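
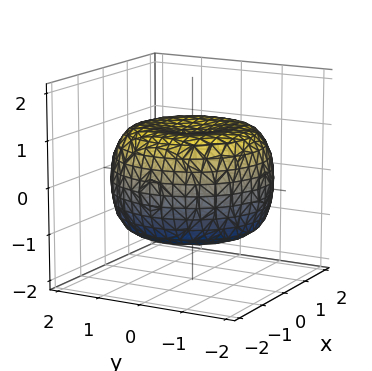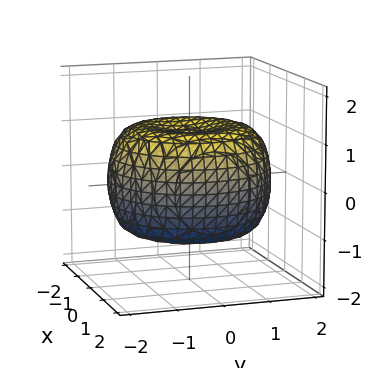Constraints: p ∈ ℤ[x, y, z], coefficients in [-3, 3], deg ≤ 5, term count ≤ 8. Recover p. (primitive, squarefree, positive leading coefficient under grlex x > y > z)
1. The degree is 4 — no degree-3 surface has this shape.
2. By symmetry, the z-axis is an axis of rotation, so x and y enter only as x² + y².
3. Observable constraints: the z-axis gridline crossings are at z ∈ {-1, 1}; a circular section at z = -1 has radius between 1 and 2.
4. Solving for integer coefficients yields p as stated.

x^4 + 2*x^2*y^2 + y^4 - 2*x^2 - 2*y^2 + 3*z^2 - 3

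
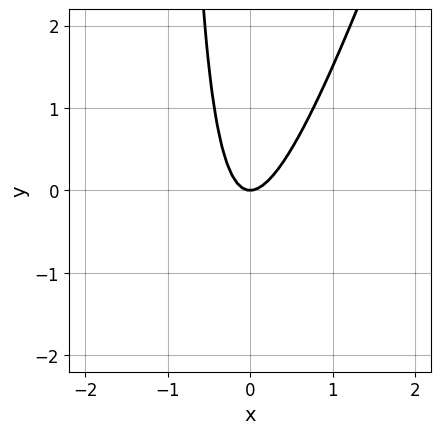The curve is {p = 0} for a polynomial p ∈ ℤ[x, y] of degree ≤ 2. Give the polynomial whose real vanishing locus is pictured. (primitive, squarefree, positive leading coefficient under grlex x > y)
First, deg p = 2. The shape is more complex than any degree-1 curve.
Next, against the integer gridlines: it meets the x-axis at x = 0 (among the integer gridlines); it meets the y-axis at y = 0 (among the integer gridlines).
Finally, putting this together gives p.

3*x^2 - x*y - y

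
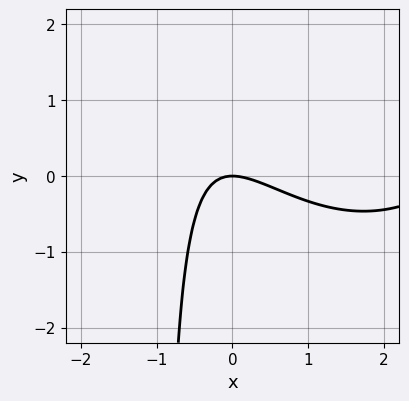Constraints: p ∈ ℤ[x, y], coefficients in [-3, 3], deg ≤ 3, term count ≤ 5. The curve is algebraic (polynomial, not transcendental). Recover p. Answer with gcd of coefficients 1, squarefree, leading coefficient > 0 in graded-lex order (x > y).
(a) deg p = 3.
(b) From the axis intercepts and sections: one x-axis crossing is at x = 0; it meets the y-axis at y = 0 (among the integer gridlines).
(c) Matching integer coefficients to the picture gives p.

x^3 - 3*x^2 - 3*x*y - 3*y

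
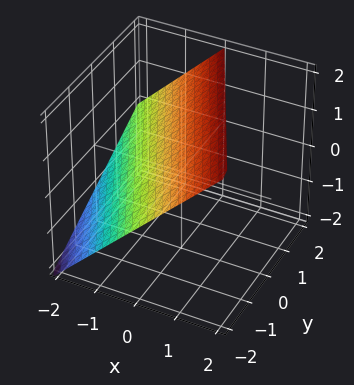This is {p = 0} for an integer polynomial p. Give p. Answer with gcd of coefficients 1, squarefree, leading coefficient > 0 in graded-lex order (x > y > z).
2*x + y - 2*z + 2

First, deg p = 1. The surface is flat (a plane).
Then, observable constraints: it meets the y-axis at y = -2 (among the integer gridlines); one x-axis crossing is at x = -1; it crosses the z-axis at the gridline z = 1.
Finally, these observations pin down the coefficients.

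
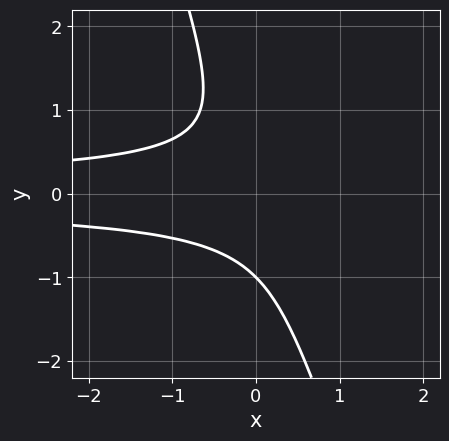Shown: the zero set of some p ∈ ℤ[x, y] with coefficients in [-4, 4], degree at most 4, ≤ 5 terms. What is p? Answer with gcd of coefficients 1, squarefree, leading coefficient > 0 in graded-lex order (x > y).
First, the degree is 3 — a generic line meets the curve in up to 3 points.
Next, checking where it meets the axes: one y-axis crossing is at y = -1; it misses every integer gridline on the x-axis.
Finally, the integer polynomial consistent with all of this is the stated p.

3*x*y^2 + y^3 + 1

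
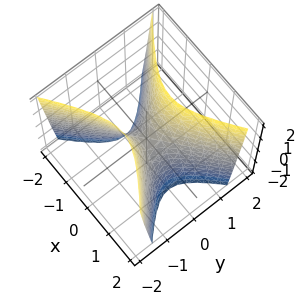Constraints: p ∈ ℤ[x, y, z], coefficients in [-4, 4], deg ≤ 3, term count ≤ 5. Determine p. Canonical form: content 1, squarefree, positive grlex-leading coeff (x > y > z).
2*x^2 - 3*y^2 + z

1. The degree is 2 — a saddle surface; a quadric.
2. Symmetries: the y ↦ −y reflection is a symmetry, so y appears only in even powers; it's symmetric under x → −x, forcing even powers of x.
3. From the axis intercepts and sections: it crosses the z-axis at the gridline z = 0; it crosses the x-axis at the gridline x = 0; it meets the y-axis at y = 0 (among the integer gridlines).
4. Fitting integer coefficients to these (and the overall shape) gives p.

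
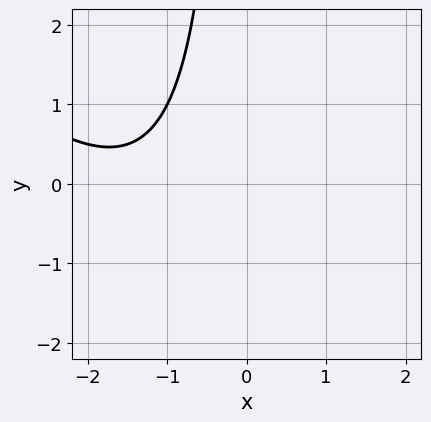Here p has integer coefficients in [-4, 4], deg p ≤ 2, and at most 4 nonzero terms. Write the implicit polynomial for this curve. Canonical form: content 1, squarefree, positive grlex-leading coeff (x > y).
Degree: no degree-1 curve has this shape, so deg p = 2.
From the visible intercepts: the curve avoids every integer y-axis point in the box; it misses every integer gridline on the x-axis.
Matching integer coefficients to the picture gives p.

x^2 + x*y + 3*x + 3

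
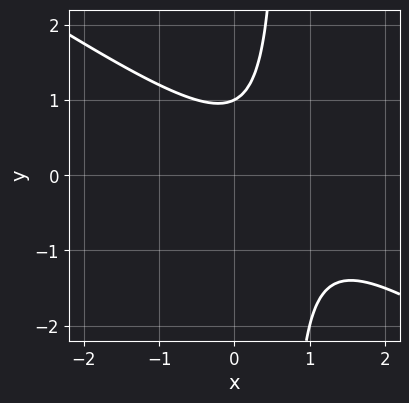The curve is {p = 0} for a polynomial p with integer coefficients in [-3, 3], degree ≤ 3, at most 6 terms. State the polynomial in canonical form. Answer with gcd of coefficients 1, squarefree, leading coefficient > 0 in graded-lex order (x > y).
deg p = 2. A generic line meets the curve in up to 2 points.
Observable constraints: one y-axis crossing is at y = 1; it misses every integer gridline on the x-axis.
Together with the visible shape, these determine p as stated.

2*x^2 + 3*x*y - 2*x - 2*y + 2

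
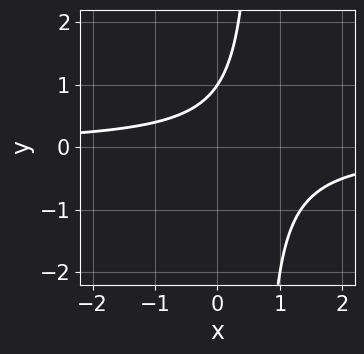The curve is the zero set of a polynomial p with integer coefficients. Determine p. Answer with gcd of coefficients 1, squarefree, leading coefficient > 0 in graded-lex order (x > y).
3*x*y - 2*y + 2

(a) Degree: no degree-1 curve has this shape, so deg p = 2.
(b) Observable constraints: it misses every integer gridline on the x-axis; one y-axis crossing is at y = 1.
(c) Matching integer coefficients to the picture gives p.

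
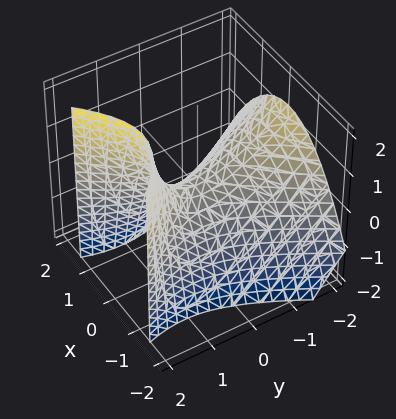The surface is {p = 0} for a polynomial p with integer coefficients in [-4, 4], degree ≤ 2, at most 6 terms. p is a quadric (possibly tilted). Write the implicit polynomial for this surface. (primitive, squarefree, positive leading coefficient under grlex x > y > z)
First, the degree is 2 — a generic line meets the surface in up to 2 points.
Then, reading off the gridlines: it crosses the y-axis at the gridline y = 0; it crosses the x-axis at the gridline x = 0.
Finally, putting this together gives p.

2*x^2 - y^2 - y*z + 2*z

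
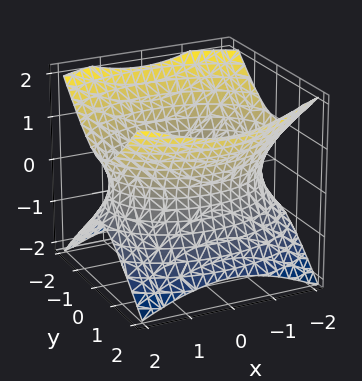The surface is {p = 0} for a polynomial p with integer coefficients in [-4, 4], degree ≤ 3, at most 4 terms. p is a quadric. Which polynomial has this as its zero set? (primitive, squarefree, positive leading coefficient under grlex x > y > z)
x^2 + 2*y^2 - 2*z^2 - 3

1. The degree is 2 — an hourglass — one-sheet hyperboloid; a quadric.
2. Symmetries: it's symmetric under y → −y, forcing even powers of y; it's symmetric under z → −z, forcing even powers of z; mirror symmetry x ↦ −x ⇒ only even powers of x.
3. Checking where it meets the axes: no z-intercept at any integer in the box.
4. Fitting integer coefficients to these (and the overall shape) gives p.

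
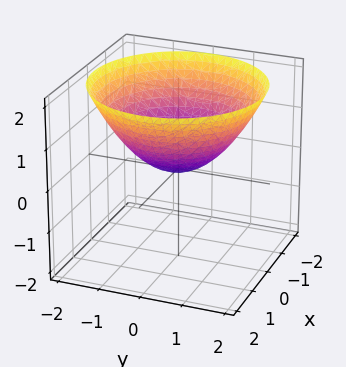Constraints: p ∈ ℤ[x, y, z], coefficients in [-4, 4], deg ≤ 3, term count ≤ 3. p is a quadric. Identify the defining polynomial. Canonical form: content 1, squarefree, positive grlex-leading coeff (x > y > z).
First, degree: a paraboloid; a quadric, so deg p = 2.
Then, symmetries: rotational symmetry about the z-axis ⇒ p depends on x, y only through x² + y².
Next, observable constraints: one y-axis crossing is at y = 0; it meets the z-axis at z = 0 (among the integer gridlines).
Finally, the integer polynomial consistent with all of this is the stated p.

x^2 + y^2 - 2*z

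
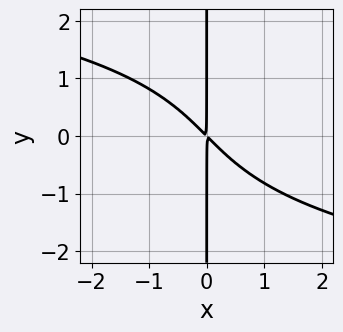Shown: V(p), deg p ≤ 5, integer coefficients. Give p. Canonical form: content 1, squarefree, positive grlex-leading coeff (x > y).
x*y^3 + 3*x^2 + 3*x*y

First, the degree is 4 — a generic line meets the curve in up to 4 points.
Then, observable constraints: the visible y-axis segment lies entirely on the curve.
Finally, putting this together gives p.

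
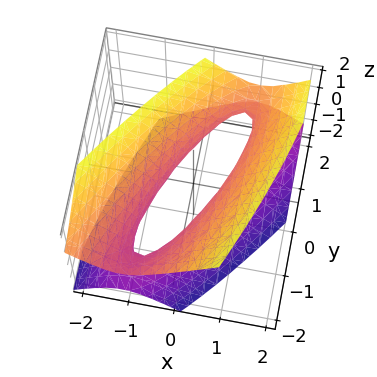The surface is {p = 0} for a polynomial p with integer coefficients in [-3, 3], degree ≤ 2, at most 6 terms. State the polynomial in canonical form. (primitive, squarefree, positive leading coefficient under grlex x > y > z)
First, deg p = 2. No degree-1 surface has this shape.
Next, reading off the gridlines: among the integer gridlines, it crosses the y-axis at y ∈ {-1, 1}; no z-intercept at any integer in the box.
Finally, solving for integer coefficients yields p as stated.

3*x^2 - 3*x*y + y^2 + y*z - 2*z^2 - 1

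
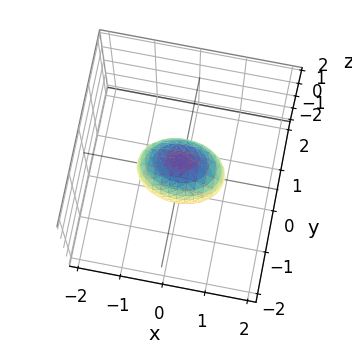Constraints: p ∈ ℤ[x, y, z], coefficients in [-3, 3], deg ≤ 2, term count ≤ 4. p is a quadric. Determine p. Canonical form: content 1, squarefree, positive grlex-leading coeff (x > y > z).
x^2 + 2*y^2 + z^2 - 1

deg p = 2.
Symmetries: mirror symmetry x ↦ −x ⇒ only even powers of x; it's symmetric under z → −z, forcing even powers of z; mirror symmetry y ↦ −y ⇒ only even powers of y.
From the visible intercepts: among the integer gridlines, it crosses the x-axis at x ∈ {-1, 1}; among the integer gridlines, it crosses the z-axis at z ∈ {-1, 1}.
The integer polynomial consistent with all of this is the stated p.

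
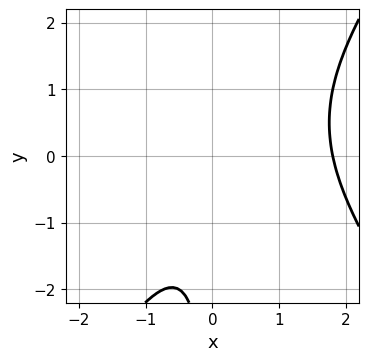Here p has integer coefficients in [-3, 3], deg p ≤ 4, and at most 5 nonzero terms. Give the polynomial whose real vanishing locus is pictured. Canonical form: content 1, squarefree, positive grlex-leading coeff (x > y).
2*x^3 - x*y^2 - 3*x^2 + x*y - 2

First, deg p = 3. No degree-2 curve has this shape.
Next, from the axis intercepts and sections: no y-intercept at any integer in the box.
Finally, fitting integer coefficients to these (and the overall shape) gives p.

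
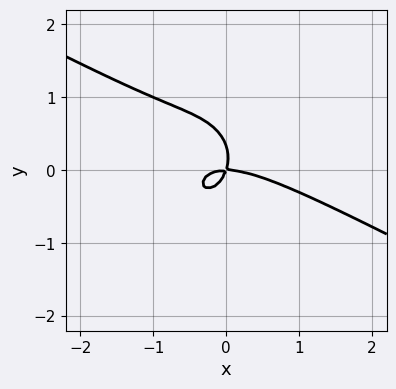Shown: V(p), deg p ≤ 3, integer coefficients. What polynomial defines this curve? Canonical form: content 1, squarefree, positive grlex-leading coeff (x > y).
2*x^3 + 3*x^2*y + 3*y^3 + 3*x*y - y^2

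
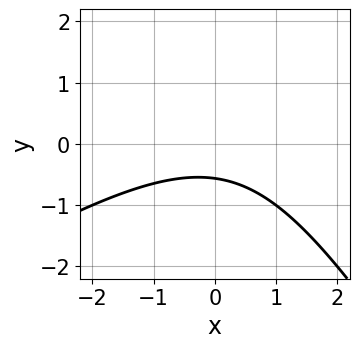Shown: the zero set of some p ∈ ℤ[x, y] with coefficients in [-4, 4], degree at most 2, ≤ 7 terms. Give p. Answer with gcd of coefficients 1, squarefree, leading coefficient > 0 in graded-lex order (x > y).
First, deg p = 2. A generic line meets the curve in up to 2 points.
Then, checking where it meets the axes: no x-intercept at any integer in the box.
Finally, solving for integer coefficients yields p as stated.

x^2 - x*y - y^2 + 3*y + 2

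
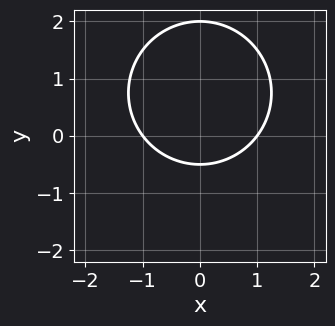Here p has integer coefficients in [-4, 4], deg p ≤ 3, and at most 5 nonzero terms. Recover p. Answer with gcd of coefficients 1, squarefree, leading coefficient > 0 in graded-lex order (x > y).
(a) deg p = 2. A generic line meets the curve in up to 2 points.
(b) Symmetries: mirror symmetry x ↦ −x ⇒ only even powers of x.
(c) Observable constraints: it crosses the y-axis at the gridline y = 2; the x-axis gridline crossings are at x ∈ {-1, 1}.
(d) Solving for integer coefficients yields p as stated.

2*x^2 + 2*y^2 - 3*y - 2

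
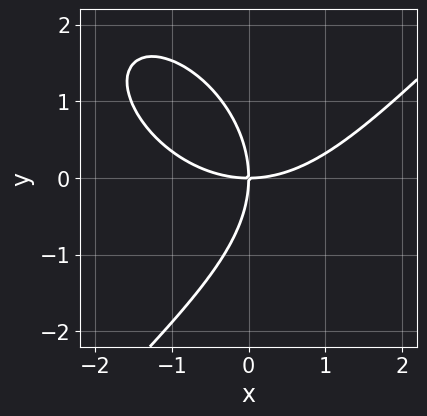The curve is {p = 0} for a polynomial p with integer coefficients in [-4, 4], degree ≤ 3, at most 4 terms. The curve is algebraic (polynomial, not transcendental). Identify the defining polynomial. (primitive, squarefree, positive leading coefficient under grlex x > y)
x^3 - y^3 - 3*x*y

The degree is 3 — a generic line meets the curve in up to 3 points.
Reading off the gridlines: one y-axis crossing is at y = 0; it meets the x-axis at x = 0 (among the integer gridlines).
The integer polynomial consistent with all of this is the stated p.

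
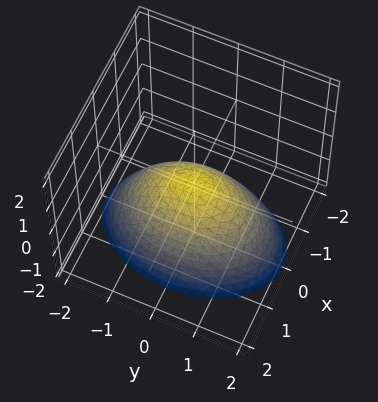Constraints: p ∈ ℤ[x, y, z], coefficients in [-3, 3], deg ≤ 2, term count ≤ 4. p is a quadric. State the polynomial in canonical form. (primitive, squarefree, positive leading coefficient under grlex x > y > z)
2*x^2 + y^2 + 2*z

1. The degree is 2 — a paraboloid; a quadric.
2. Symmetries: the y ↦ −y reflection is a symmetry, so y appears only in even powers; the x ↦ −x reflection is a symmetry, so x appears only in even powers.
3. Observable constraints: it meets the y-axis at y = 0 (among the integer gridlines); it meets the x-axis at x = 0 (among the integer gridlines); it meets the z-axis at z = 0 (among the integer gridlines).
4. Together with the visible shape, these determine p as stated.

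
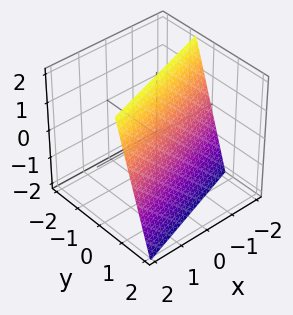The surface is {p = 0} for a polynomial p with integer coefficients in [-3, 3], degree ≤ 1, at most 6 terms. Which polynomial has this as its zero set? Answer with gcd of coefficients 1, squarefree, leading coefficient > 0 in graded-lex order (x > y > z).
deg p = 1. The surface is flat (a plane).
Observable constraints: one z-axis crossing is at z = 2; one x-axis crossing is at x = -2.
Assembling these constraints gives the stated polynomial.

x - 3*y - z + 2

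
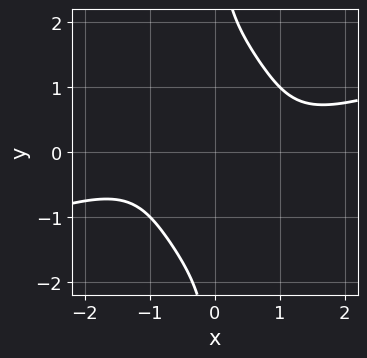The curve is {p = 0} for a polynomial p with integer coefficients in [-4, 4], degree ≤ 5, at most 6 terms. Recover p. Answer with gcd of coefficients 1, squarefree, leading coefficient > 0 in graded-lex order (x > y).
1. deg p = 4. No degree-3 curve has this shape.
2. Reading off the gridlines: no x-intercept at any integer in the box; no y-intercept at any integer in the box.
3. Solving for integer coefficients yields p as stated.

x^4 - 3*x^3*y - x*y^3 + 3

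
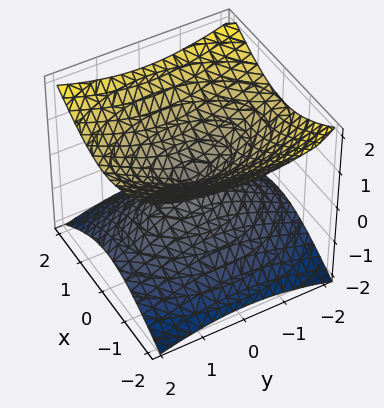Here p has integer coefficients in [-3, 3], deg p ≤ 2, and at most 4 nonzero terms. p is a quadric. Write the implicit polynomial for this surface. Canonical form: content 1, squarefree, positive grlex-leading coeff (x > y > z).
(a) The degree is 2 — a double cone through the origin; a quadric.
(b) Symmetries: mirror symmetry y ↦ −y ⇒ only even powers of y; the z ↦ −z reflection is a symmetry, so z appears only in even powers; it's symmetric under x → −x, forcing even powers of x.
(c) Observable constraints: it crosses the y-axis at the gridline y = 0; it meets the z-axis at z = 0 (among the integer gridlines); it crosses the x-axis at the gridline x = 0.
(d) Fitting integer coefficients to these (and the overall shape) gives p.

2*x^2 + y^2 - 3*z^2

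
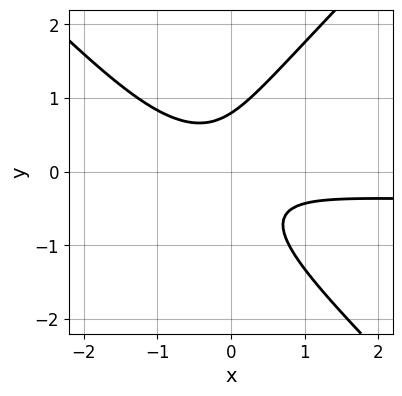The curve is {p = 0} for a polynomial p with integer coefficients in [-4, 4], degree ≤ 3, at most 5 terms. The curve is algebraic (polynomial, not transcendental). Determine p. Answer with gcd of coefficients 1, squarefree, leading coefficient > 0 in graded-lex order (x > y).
2*x^2*y - 2*y^3 + x^2 + 3*x*y + 1

First, degree: a generic line meets the curve in up to 3 points, so deg p = 3.
Then, against the integer gridlines: no x-intercept at any integer in the box.
Finally, the integer polynomial consistent with all of this is the stated p.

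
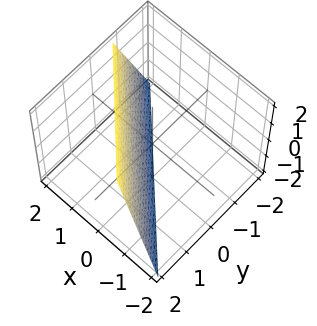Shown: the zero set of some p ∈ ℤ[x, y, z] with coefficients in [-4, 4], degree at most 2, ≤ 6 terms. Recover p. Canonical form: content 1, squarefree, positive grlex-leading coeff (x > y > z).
3*x + 3*y - z - 2

(a) The degree is 1 — the surface is flat (a plane).
(b) Checking where it meets the axes: it meets the z-axis at z = -2 (among the integer gridlines).
(c) Matching integer coefficients to the picture gives p.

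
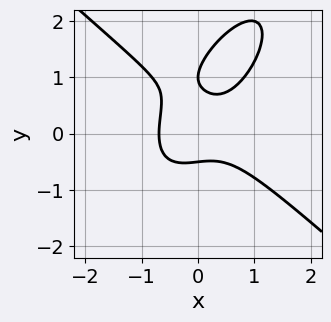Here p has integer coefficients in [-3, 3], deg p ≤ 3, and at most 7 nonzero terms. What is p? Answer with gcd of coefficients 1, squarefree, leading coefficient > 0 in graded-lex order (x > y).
3*x^3 - 2*x*y^2 + 2*y^3 - 3*y^2 + 1

(a) Degree: a generic line meets the curve in up to 3 points, so deg p = 3.
(b) Checking where it meets the axes: it crosses the y-axis at the gridline y = 1.
(c) Solving for integer coefficients yields p as stated.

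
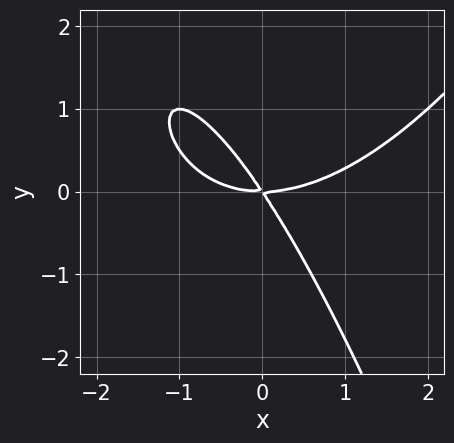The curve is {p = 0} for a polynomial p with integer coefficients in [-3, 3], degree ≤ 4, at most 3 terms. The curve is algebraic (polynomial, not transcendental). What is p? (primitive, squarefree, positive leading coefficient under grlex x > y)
x^3 - 3*x*y - 2*y^2

First, deg p = 3.
Then, against the integer gridlines: it crosses the x-axis at the gridline x = 0; one y-axis crossing is at y = 0.
Finally, putting this together gives p.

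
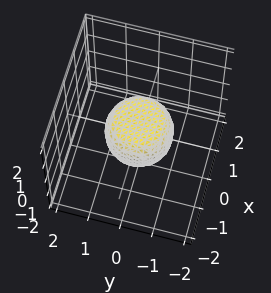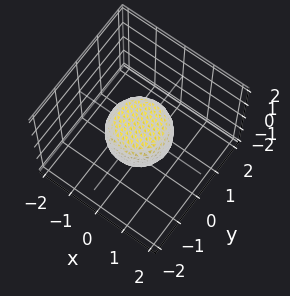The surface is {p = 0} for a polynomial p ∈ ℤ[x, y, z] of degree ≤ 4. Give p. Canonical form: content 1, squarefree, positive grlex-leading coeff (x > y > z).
2*x^4 + 4*x^2*y^2 + 2*y^4 - x^2 - y^2 + 2*z^2 - 1

First, deg p = 4. No degree-3 surface has this shape.
Next, symmetries: the z-axis is an axis of rotation, so x and y enter only as x² + y².
Next, reading off the gridlines: among the integer gridlines, it crosses the x-axis at x ∈ {-1, 1}; the y-axis gridline crossings are at y ∈ {-1, 1}; a circular section at z = 0 has radius exactly 1.
Finally, these observations pin down the coefficients.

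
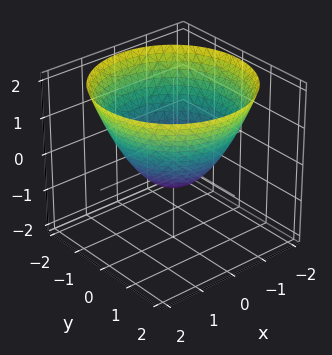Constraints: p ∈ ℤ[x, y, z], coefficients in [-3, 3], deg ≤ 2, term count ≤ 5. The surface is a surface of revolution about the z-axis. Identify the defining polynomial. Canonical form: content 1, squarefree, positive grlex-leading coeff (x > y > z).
deg p = 2.
Symmetries: rotational symmetry about the z-axis ⇒ p depends on x, y only through x² + y².
Against the integer gridlines: a circular section at z = 1 has radius between 1 and 2; among the integer gridlines, it crosses the x-axis at x ∈ {-1, 1}; the y-axis gridline crossings are at y ∈ {-1, 1}.
Solving for integer coefficients yields p as stated.

2*x^2 + 2*y^2 - 3*z - 2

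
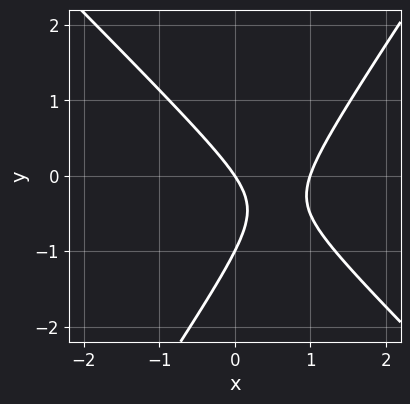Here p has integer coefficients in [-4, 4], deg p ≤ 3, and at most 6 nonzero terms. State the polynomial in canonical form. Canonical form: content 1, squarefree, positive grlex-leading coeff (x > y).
3*x^2 + x*y - 2*y^2 - 3*x - 2*y

1. Degree: no degree-1 curve has this shape, so deg p = 2.
2. Reading off the gridlines: among the integer gridlines, it crosses the x-axis at x ∈ {0, 1}; among the integer gridlines, it crosses the y-axis at y ∈ {-1, 0}.
3. Fitting integer coefficients to these (and the overall shape) gives p.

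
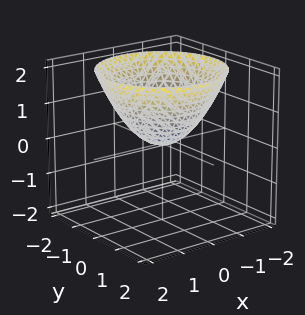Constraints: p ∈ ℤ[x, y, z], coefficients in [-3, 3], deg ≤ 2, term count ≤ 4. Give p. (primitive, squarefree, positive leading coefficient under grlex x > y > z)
2*x^2 + 2*y^2 - 3*z

Degree: a paraboloid; a quadric, so deg p = 2.
Symmetry: the surface is invariant under rotation about z: p = q(x² + y², z).
Checking where it meets the axes: one x-axis crossing is at x = 0; it meets the y-axis at y = 0 (among the integer gridlines); a circular section at z = 1 has radius between 1 and 2.
Assembling these constraints gives the stated polynomial.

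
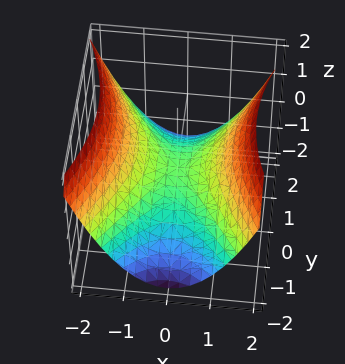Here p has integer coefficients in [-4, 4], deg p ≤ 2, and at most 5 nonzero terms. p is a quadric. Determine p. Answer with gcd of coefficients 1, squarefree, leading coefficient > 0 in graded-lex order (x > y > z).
2*x^2 - y^2 - 3*z

The degree is 2 — a saddle surface; a quadric.
Symmetries: mirror symmetry y ↦ −y ⇒ only even powers of y; mirror symmetry x ↦ −x ⇒ only even powers of x.
Reading off the gridlines: one z-axis crossing is at z = 0; one x-axis crossing is at x = 0; one y-axis crossing is at y = 0.
Putting this together gives p.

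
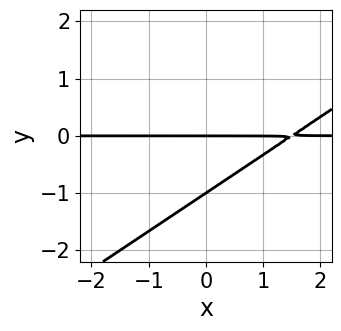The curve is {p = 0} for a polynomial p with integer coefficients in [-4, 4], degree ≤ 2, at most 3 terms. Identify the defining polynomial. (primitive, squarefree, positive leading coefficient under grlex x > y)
deg p = 2.
Against the integer gridlines: the visible x-axis segment lies entirely on the curve; the y-axis gridline crossings are at y ∈ {-1, 0}.
Putting this together gives p.

2*x*y - 3*y^2 - 3*y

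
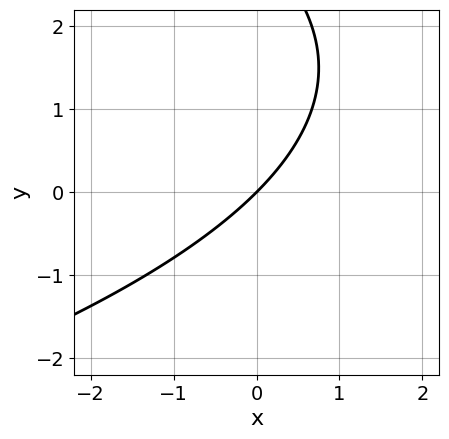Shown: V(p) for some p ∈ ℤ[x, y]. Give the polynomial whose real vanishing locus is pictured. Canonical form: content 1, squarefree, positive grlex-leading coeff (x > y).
y^2 + 3*x - 3*y

(a) The degree is 2 — no degree-1 curve has this shape.
(b) Against the integer gridlines: one y-axis crossing is at y = 0; it meets the x-axis at x = 0 (among the integer gridlines).
(c) These observations pin down the coefficients.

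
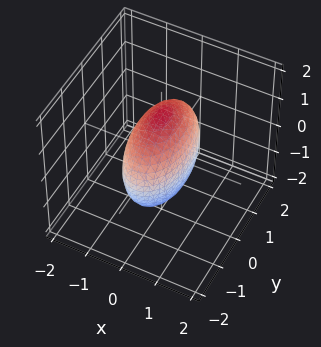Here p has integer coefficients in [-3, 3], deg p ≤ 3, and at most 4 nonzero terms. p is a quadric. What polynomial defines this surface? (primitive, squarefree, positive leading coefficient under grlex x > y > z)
3*x^2 + y^2 + z^2 - 2

1. Degree: bounded and convex; a quadric, so deg p = 2.
2. Symmetries: the y ↦ −y reflection is a symmetry, so y appears only in even powers; it's symmetric under z → −z, forcing even powers of z; mirror symmetry x ↦ −x ⇒ only even powers of x.
3. Matching integer coefficients to the picture gives p.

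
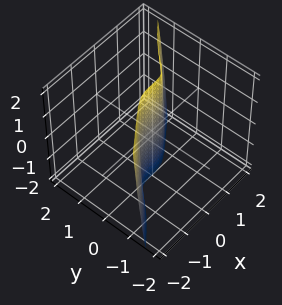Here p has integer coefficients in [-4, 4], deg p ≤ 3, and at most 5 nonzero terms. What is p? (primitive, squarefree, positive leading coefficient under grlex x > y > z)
First, degree: the shape is more complex than any degree-2 surface, so deg p = 3.
Next, against the integer gridlines: one y-axis crossing is at y = 0; it meets the x-axis at x = 0 (among the integer gridlines).
Finally, fitting integer coefficients to these (and the overall shape) gives p.

x^3 - 3*y^3 + y^2*z - 2*y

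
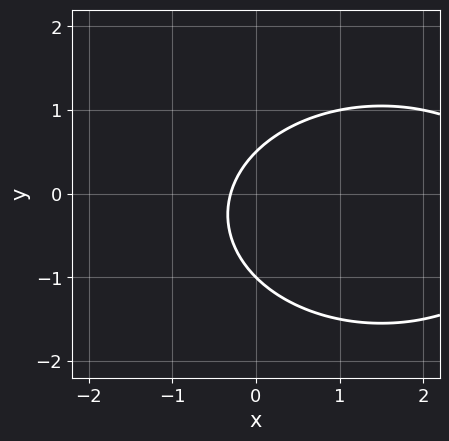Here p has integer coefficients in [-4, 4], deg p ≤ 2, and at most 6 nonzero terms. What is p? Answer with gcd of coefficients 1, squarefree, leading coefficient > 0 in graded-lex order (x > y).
The degree is 2 — a generic line meets the curve in up to 2 points.
Observable constraints: it meets the y-axis at y = -1 (among the integer gridlines).
Solving for integer coefficients yields p as stated.

x^2 + 2*y^2 - 3*x + y - 1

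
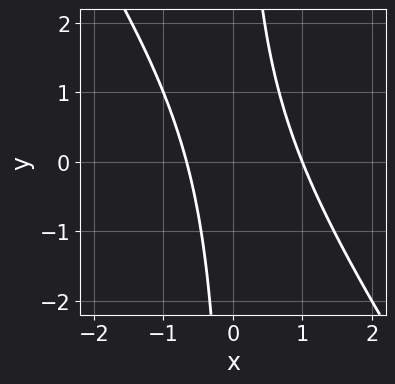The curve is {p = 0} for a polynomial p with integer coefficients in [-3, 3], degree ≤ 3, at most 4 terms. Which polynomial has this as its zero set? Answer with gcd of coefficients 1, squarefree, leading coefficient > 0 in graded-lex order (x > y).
1. Degree: no degree-1 curve has this shape, so deg p = 2.
2. Observable constraints: the curve avoids every integer y-axis point in the box; it meets the x-axis at x = 1 (among the integer gridlines).
3. These observations pin down the coefficients.

3*x^2 + 2*x*y - x - 2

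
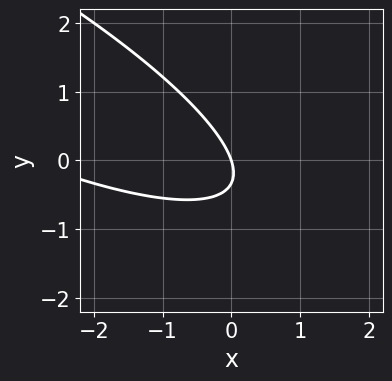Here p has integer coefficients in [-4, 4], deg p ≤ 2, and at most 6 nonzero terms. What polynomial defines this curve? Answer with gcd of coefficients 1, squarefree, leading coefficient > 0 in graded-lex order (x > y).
x^2 + 3*x*y + 3*y^2 + 3*x + y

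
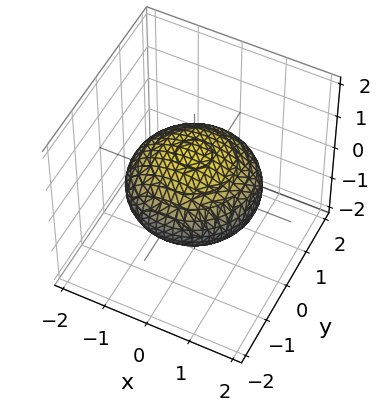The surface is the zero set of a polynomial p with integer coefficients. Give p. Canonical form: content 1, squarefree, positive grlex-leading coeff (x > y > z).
x^2 + y^2 + 2*z^2 - 2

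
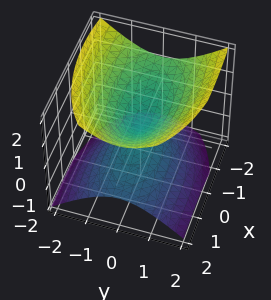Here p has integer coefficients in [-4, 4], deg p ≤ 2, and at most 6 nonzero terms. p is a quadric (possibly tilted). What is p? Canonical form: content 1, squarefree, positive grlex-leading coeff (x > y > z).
x^2 + x*z + 3*y^2 - 3*z^2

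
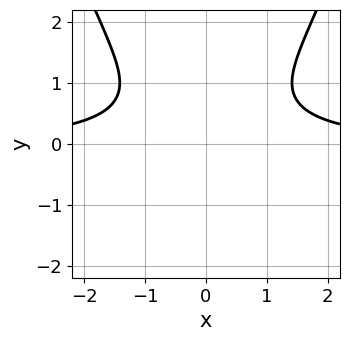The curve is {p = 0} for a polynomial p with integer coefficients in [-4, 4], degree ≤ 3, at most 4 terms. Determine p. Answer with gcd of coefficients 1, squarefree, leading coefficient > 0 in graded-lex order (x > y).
Degree: a generic line meets the curve in up to 3 points, so deg p = 3.
Symmetries: mirror symmetry x ↦ −x ⇒ only even powers of x.
From the visible intercepts: the curve avoids every integer x-axis point in the box; it misses every integer gridline on the y-axis.
Fitting integer coefficients to these (and the overall shape) gives p.

x^2*y - 2*y^2 + 2*y - 2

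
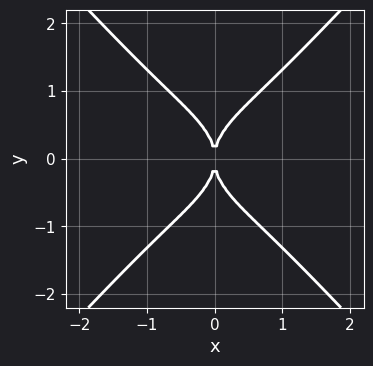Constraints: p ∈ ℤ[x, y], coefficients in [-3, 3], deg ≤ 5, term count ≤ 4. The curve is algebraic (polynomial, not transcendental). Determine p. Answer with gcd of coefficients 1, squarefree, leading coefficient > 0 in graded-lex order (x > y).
1. Degree: the shape is more complex than any degree-3 curve, so deg p = 4.
2. Symmetries: mirror symmetry x ↦ −x ⇒ only even powers of x; the y ↦ −y reflection is a symmetry, so y appears only in even powers.
3. Reading off the gridlines: one x-axis crossing is at x = 0; it meets the y-axis at y = 0 (among the integer gridlines).
4. Solving for integer coefficients yields p as stated.

3*x^4 - 2*y^4 + 3*x^2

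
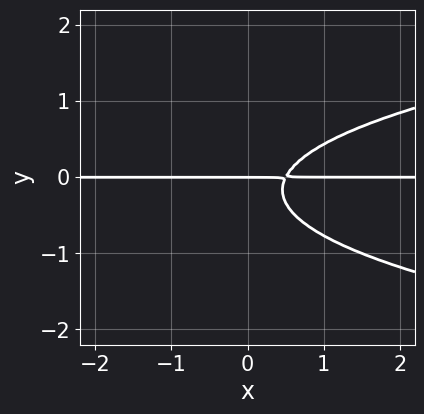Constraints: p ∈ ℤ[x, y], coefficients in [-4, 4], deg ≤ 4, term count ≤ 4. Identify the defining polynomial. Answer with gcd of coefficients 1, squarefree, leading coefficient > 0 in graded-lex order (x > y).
3*y^3 - 2*x*y + y^2 + y

(a) The degree is 3 — a generic line meets the curve in up to 3 points.
(b) Checking where it meets the axes: one y-axis crossing is at y = 0; every point of the x-axis in the box is on the curve.
(c) These observations pin down the coefficients.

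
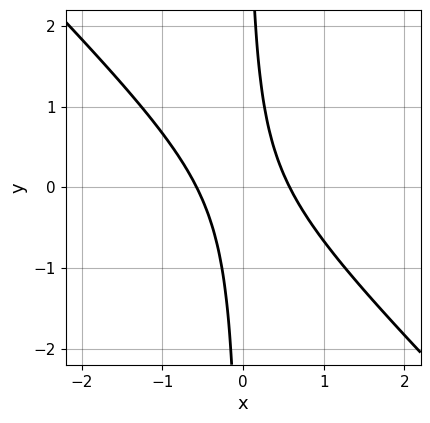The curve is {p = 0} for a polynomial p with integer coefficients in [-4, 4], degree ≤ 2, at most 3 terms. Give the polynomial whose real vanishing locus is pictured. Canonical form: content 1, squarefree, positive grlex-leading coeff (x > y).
First, deg p = 2.
Then, from the axis intercepts and sections: the curve avoids every integer y-axis point in the box.
Finally, matching integer coefficients to the picture gives p.

3*x^2 + 3*x*y - 1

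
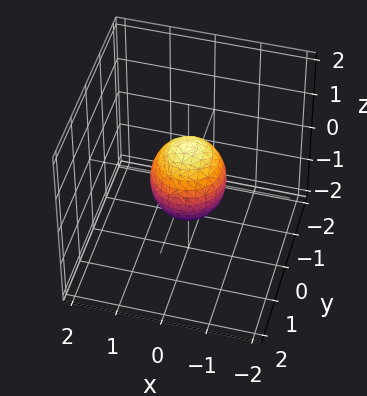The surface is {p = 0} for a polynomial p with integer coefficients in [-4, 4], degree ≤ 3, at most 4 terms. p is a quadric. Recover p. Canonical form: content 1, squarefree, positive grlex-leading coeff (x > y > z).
First, deg p = 2.
Then, symmetries: the z ↦ −z reflection is a symmetry, so z appears only in even powers; rotational symmetry about the z-axis ⇒ p depends on x, y only through x² + y².
Then, reading off the gridlines: the z-axis gridline crossings are at z ∈ {-1, 1}; a circular section at z = 0 has radius between 0 and 1.
Finally, assembling these constraints gives the stated polynomial.

3*x^2 + 3*y^2 + 2*z^2 - 2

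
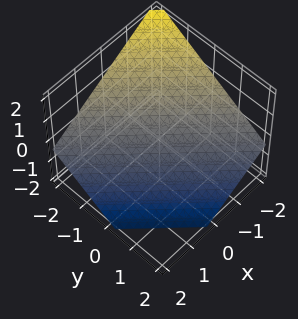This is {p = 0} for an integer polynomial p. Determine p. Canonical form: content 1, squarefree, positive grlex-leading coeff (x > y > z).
2*x + 2*y + 3*z + 2

(a) Degree: the surface is flat (a plane), so deg p = 1.
(b) From the axis intercepts and sections: one y-axis crossing is at y = -1; it meets the x-axis at x = -1 (among the integer gridlines).
(c) Matching integer coefficients to the picture gives p.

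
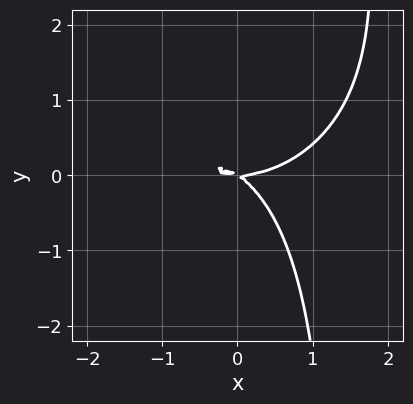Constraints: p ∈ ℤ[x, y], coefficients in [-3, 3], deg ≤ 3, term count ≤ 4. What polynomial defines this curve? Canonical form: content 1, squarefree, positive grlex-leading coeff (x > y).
Degree: no degree-2 curve has this shape, so deg p = 3.
Reading off the gridlines: it crosses the y-axis at the gridline y = 0; it meets the x-axis at x = 0 (among the integer gridlines).
Solving for integer coefficients yields p as stated.

x^3 + 2*x*y^2 - 2*x*y - 3*y^2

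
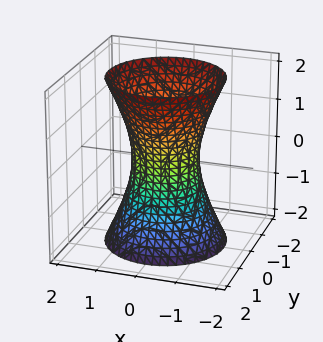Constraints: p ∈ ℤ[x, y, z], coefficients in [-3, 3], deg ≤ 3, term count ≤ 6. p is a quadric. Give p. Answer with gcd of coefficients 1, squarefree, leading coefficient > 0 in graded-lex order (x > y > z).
First, deg p = 2.
Next, symmetries: the z ↦ −z reflection is a symmetry, so z appears only in even powers; rotational symmetry about the z-axis ⇒ p depends on x, y only through x² + y².
Then, observable constraints: it misses every integer gridline on the z-axis; a circular section at z = 2 has radius between 1 and 2.
Finally, solving for integer coefficients yields p as stated.

3*x^2 + 3*y^2 - z^2 - 2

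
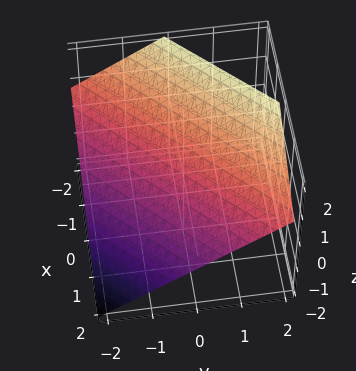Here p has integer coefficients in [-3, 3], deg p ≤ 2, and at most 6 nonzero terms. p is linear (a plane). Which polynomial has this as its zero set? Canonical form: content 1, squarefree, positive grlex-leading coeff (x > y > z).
2*x - 2*y + 3*z - 2

1. The degree is 1 — the surface is flat (a plane).
2. Against the integer gridlines: one x-axis crossing is at x = 1; it crosses the y-axis at the gridline y = -1.
3. Solving for integer coefficients yields p as stated.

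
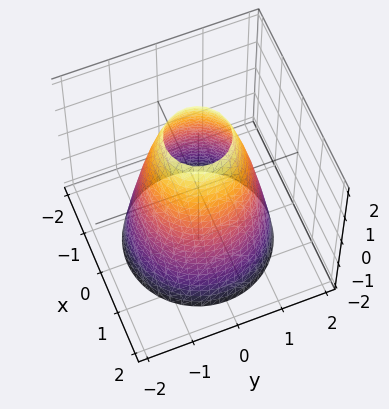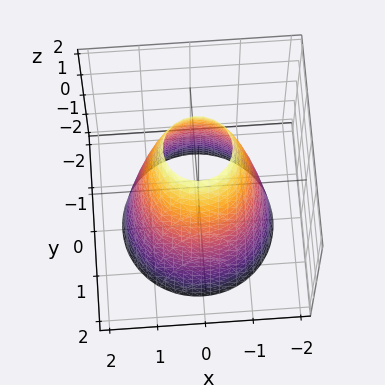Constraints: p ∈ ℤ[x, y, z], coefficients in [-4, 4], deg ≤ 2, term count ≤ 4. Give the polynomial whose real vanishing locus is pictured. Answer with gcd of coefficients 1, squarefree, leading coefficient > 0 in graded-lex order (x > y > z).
2*x^2 + 2*y^2 + z - 3

Degree: no degree-1 surface has this shape, so deg p = 2.
Symmetry: every cross-section ⟂ z is a circle, so x, y appear only via x² + y².
From the visible intercepts: it misses every integer gridline on the z-axis; a circular section at z = 0 has radius between 1 and 2.
Putting this together gives p.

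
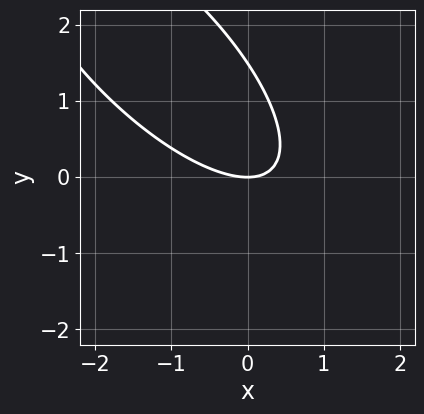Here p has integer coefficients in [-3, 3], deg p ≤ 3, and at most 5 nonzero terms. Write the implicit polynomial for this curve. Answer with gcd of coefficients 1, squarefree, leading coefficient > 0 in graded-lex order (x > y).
2*x^2 + 3*x*y + 2*y^2 - 3*y

1. Degree: a generic line meets the curve in up to 2 points, so deg p = 2.
2. Observable constraints: one y-axis crossing is at y = 0; one x-axis crossing is at x = 0.
3. Putting this together gives p.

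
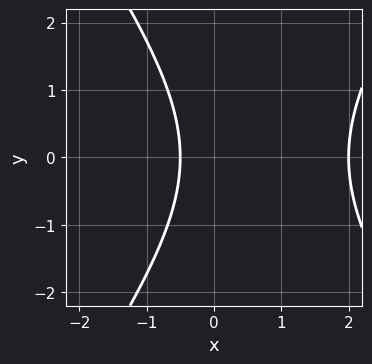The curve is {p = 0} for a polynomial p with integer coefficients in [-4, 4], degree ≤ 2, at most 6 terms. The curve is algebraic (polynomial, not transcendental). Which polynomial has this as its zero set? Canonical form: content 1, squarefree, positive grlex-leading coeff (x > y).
(a) Degree: the shape is more complex than any degree-1 curve, so deg p = 2.
(b) Symmetries: mirror symmetry y ↦ −y ⇒ only even powers of y.
(c) Checking where it meets the axes: one x-axis crossing is at x = 2; no y-intercept at any integer in the box.
(d) Matching integer coefficients to the picture gives p.

2*x^2 - y^2 - 3*x - 2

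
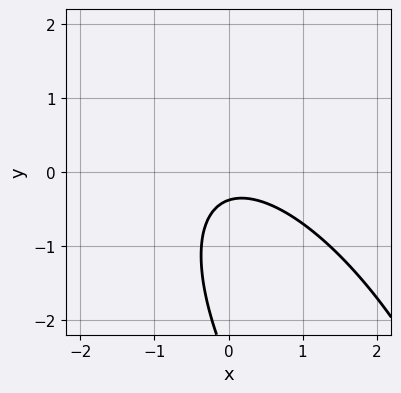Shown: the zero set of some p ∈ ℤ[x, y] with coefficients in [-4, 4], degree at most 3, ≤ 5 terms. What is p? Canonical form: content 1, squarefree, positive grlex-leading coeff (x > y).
(a) deg p = 2. The shape is more complex than any degree-1 curve.
(b) Checking where it meets the axes: no x-intercept at any integer in the box.
(c) These observations pin down the coefficients.

2*x^2 + 2*x*y + y^2 + 3*y + 1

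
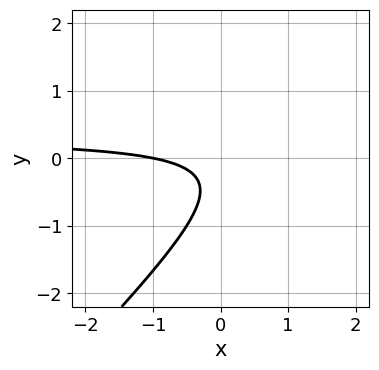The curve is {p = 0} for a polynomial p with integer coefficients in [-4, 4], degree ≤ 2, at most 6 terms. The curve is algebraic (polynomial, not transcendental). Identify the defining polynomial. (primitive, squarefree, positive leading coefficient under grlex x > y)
First, deg p = 2. A generic line meets the curve in up to 2 points.
Then, against the integer gridlines: it meets the x-axis at x = -1 (among the integer gridlines); the curve avoids every integer y-axis point in the box.
Finally, putting this together gives p.

3*x*y - 3*y^2 - x - 2*y - 1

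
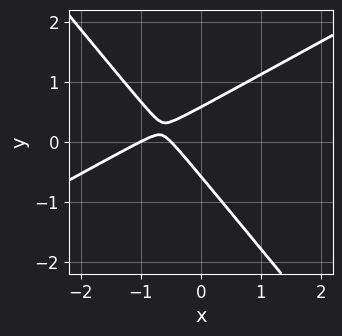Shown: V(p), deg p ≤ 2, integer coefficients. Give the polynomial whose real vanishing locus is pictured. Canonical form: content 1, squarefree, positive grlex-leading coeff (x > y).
2*x^2 - 2*x*y - 3*y^2 + 3*x + 1

(a) The degree is 2 — no degree-1 curve has this shape.
(b) Reading off the gridlines: it meets the x-axis at x = -1 (among the integer gridlines).
(c) Assembling these constraints gives the stated polynomial.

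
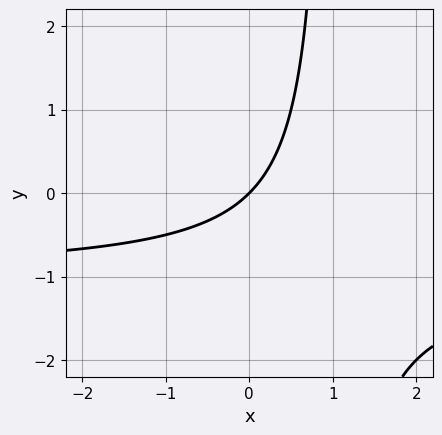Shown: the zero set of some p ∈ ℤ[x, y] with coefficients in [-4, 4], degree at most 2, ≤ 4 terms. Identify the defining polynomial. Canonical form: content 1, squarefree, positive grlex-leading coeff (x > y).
x*y + x - y

deg p = 2. A generic line meets the curve in up to 2 points.
Reading off the gridlines: it meets the y-axis at y = 0 (among the integer gridlines); it crosses the x-axis at the gridline x = 0.
Together with the visible shape, these determine p as stated.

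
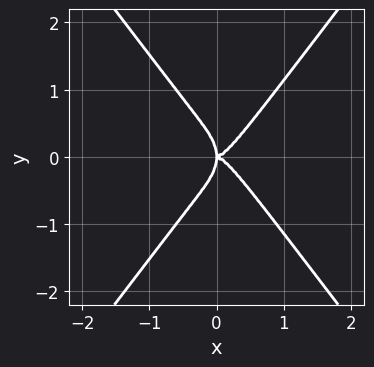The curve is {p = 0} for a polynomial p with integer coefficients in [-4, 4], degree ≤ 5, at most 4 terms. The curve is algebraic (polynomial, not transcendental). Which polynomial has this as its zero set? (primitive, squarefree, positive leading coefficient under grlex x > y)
First, deg p = 4.
Next, symmetries: mirror symmetry y ↦ −y ⇒ only even powers of y.
Next, checking where it meets the axes: it crosses the y-axis at the gridline y = 0; it meets the x-axis at x = 0 (among the integer gridlines).
Finally, the integer polynomial consistent with all of this is the stated p.

3*x^4 - y^4 - x*y^2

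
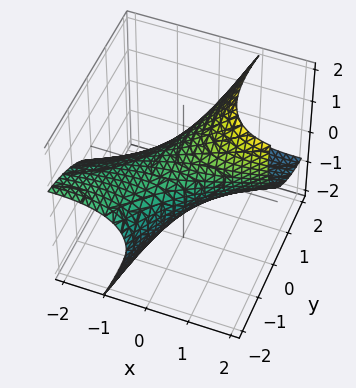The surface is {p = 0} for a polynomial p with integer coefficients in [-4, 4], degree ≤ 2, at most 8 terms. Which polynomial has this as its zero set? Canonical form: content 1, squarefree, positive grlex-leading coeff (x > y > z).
The degree is 2 — the shape is more complex than any degree-1 surface.
Checking where it meets the axes: among the integer gridlines, it crosses the z-axis at z ∈ {-1, 1}.
Fitting integer coefficients to these (and the overall shape) gives p.

x^2 - 3*x*y - 3*x*z + y^2 + 2*z^2 - 2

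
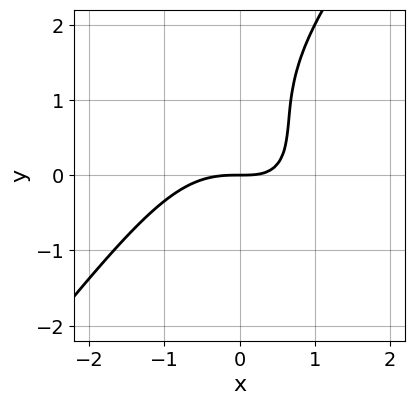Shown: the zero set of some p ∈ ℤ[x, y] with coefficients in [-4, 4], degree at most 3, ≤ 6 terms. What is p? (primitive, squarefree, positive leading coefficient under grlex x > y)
2*x^3 - y^3 + 2*x*y + 2*y^2 - 3*y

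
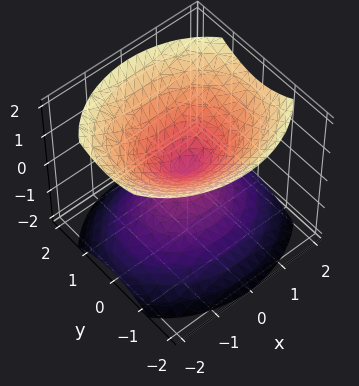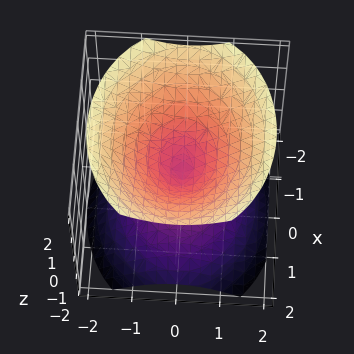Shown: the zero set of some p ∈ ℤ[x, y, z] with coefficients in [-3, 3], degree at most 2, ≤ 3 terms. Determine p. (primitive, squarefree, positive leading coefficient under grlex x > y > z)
2*x^2 + 3*y^2 - 3*z^2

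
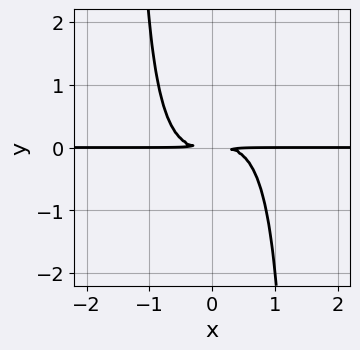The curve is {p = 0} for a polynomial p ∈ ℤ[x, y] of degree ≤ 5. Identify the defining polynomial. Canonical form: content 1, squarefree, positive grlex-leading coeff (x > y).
2*x^3*y - x^2*y^2 + 2*y^2

(a) The degree is 4 — the shape is more complex than any degree-3 curve.
(b) Observable constraints: the visible x-axis segment lies entirely on the curve.
(c) Solving for integer coefficients yields p as stated.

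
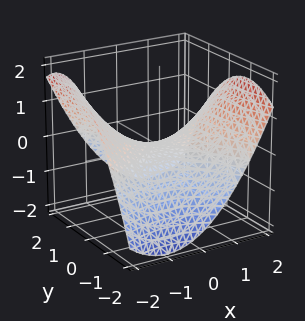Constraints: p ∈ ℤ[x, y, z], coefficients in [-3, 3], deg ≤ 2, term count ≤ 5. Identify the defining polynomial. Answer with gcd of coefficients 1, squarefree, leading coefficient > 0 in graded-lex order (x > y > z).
The degree is 2 — no degree-1 surface has this shape.
Observable constraints: it meets the y-axis at y = 0 (among the integer gridlines); it crosses the z-axis at the gridline z = 0; one x-axis crossing is at x = 0.
Assembling these constraints gives the stated polynomial.

x^2 - x*y - y^2 - 3*z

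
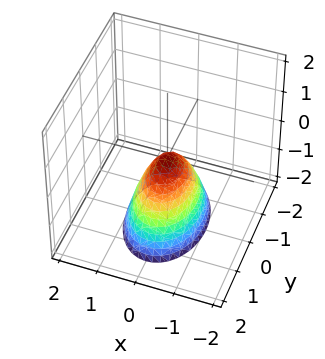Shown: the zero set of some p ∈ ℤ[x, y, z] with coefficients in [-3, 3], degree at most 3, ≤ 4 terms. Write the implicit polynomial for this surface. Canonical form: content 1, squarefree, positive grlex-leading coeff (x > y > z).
2*x^2 + y^2 + z

(a) deg p = 2. A single bowl opening along one axis; a quadric.
(b) Symmetries: the y ↦ −y reflection is a symmetry, so y appears only in even powers; the x ↦ −x reflection is a symmetry, so x appears only in even powers.
(c) From the axis intercepts and sections: it crosses the x-axis at the gridline x = 0; it crosses the y-axis at the gridline y = 0; it crosses the z-axis at the gridline z = 0.
(d) Putting this together gives p.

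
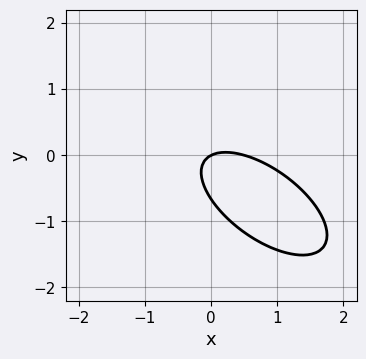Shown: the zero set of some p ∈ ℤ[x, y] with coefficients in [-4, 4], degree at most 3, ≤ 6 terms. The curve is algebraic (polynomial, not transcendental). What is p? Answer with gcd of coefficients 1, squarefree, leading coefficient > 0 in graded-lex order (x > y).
2*x^2 + 3*x*y + 3*y^2 - x + 2*y

(a) The degree is 2 — the shape is more complex than any degree-1 curve.
(b) From the visible intercepts: it meets the y-axis at y = 0 (among the integer gridlines); it crosses the x-axis at the gridline x = 0.
(c) Solving for integer coefficients yields p as stated.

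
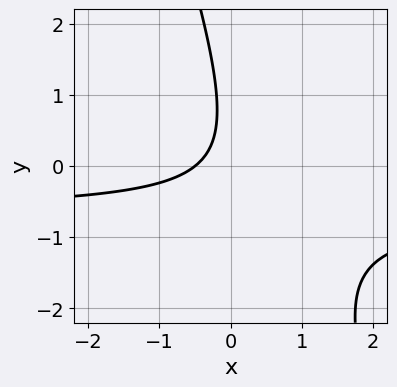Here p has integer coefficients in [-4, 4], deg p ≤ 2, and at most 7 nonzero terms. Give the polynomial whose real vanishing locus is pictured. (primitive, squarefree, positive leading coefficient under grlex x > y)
3*x*y + y^2 + 2*x - y + 1

1. Degree: the shape is more complex than any degree-1 curve, so deg p = 2.
2. From the visible intercepts: the curve avoids every integer y-axis point in the box.
3. Solving for integer coefficients yields p as stated.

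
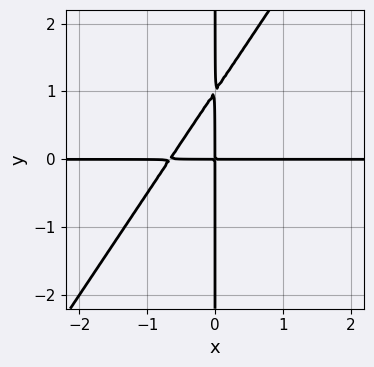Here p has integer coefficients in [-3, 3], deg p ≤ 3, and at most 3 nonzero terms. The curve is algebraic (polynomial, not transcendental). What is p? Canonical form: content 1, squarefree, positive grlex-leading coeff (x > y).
3*x^2*y - 2*x*y^2 + 2*x*y

The degree is 3 — the shape is more complex than any degree-2 curve.
Reading off the gridlines: every point of the y-axis in the box is on the curve; every point of the x-axis in the box is on the curve.
Together with the visible shape, these determine p as stated.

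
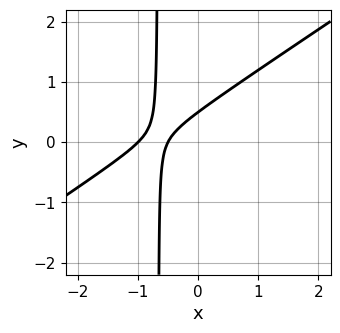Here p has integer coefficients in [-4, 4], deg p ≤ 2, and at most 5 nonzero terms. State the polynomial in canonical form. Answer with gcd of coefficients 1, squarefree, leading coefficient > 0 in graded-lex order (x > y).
First, deg p = 2. A generic line meets the curve in up to 2 points.
Then, from the axis intercepts and sections: it meets the x-axis at x = -1 (among the integer gridlines).
Finally, solving for integer coefficients yields p as stated.

2*x^2 - 3*x*y + 3*x - 2*y + 1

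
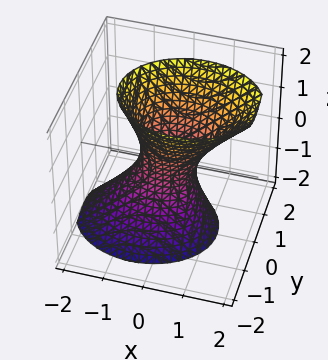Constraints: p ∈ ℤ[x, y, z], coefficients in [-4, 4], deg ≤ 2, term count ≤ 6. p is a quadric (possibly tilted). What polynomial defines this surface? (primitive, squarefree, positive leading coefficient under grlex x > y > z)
2*x^2 - x*z + 3*y^2 - z^2 - 1

deg p = 2. A generic line meets the surface in up to 2 points.
Against the integer gridlines: it misses every integer gridline on the z-axis.
Fitting integer coefficients to these (and the overall shape) gives p.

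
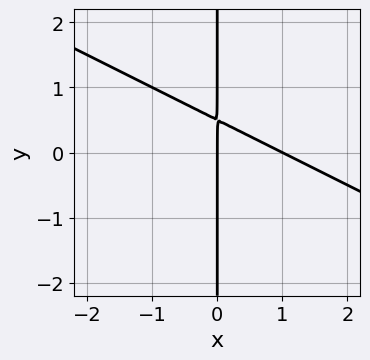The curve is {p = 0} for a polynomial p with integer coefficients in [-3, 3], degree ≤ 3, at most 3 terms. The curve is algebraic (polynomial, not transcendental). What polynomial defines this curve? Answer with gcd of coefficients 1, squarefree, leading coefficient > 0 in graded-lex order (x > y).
x^2 + 2*x*y - x

1. Degree: a generic line meets the curve in up to 2 points, so deg p = 2.
2. Checking where it meets the axes: every point of the y-axis in the box is on the curve; the x-axis gridline crossings are at x ∈ {0, 1}.
3. Putting this together gives p.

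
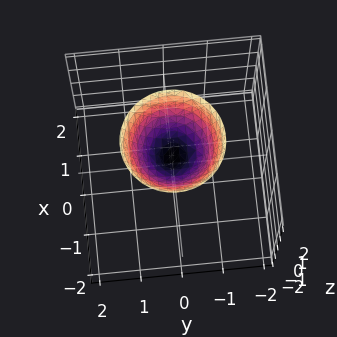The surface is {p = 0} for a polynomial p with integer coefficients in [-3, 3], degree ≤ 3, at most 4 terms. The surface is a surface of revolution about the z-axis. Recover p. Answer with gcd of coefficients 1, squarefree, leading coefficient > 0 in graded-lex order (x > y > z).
First, deg p = 2. No degree-1 surface has this shape.
Next, symmetries: the z-axis is an axis of rotation, so x and y enter only as x² + y².
Next, from the axis intercepts and sections: it misses every integer gridline on the y-axis; a circular section at z = 1 has radius between 0 and 1.
Finally, assembling these constraints gives the stated polynomial.

3*x^2 + 3*y^2 - 3*z + 2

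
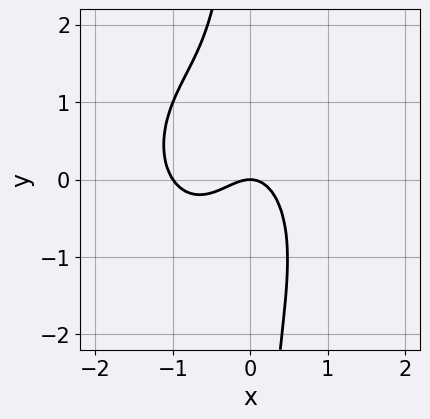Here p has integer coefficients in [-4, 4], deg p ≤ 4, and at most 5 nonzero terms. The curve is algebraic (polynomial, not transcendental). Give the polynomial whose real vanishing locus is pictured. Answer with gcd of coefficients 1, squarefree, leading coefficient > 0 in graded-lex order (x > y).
3*x^3 + 2*x*y^2 + 3*x^2 + 2*y

First, degree: a generic line meets the curve in up to 3 points, so deg p = 3.
Then, checking where it meets the axes: among the integer gridlines, it crosses the x-axis at x ∈ {-1, 0}; it crosses the y-axis at the gridline y = 0.
Finally, putting this together gives p.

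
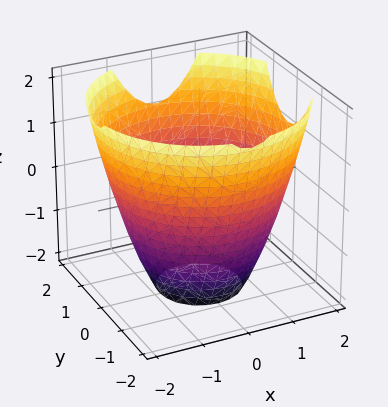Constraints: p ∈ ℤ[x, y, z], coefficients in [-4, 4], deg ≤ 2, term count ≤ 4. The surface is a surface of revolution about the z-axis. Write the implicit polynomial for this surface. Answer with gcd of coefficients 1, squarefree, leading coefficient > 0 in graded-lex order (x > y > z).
x^2 + y^2 - z - 3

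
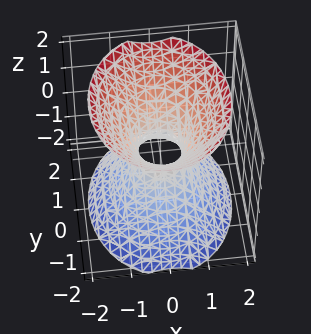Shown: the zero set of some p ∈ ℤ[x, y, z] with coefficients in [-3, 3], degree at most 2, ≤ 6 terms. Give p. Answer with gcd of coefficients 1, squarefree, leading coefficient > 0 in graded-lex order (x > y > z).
Degree: one connected sheet with a waist; a quadric, so deg p = 2.
Symmetries: the y ↦ −y reflection is a symmetry, so y appears only in even powers; it's symmetric under x → −x, forcing even powers of x; mirror symmetry z ↦ −z ⇒ only even powers of z.
Checking where it meets the axes: no z-intercept at any integer in the box.
Together with the visible shape, these determine p as stated.

3*x^2 + 2*y^2 - 2*z^2 - 1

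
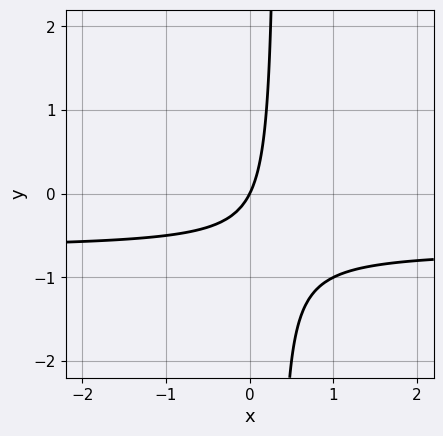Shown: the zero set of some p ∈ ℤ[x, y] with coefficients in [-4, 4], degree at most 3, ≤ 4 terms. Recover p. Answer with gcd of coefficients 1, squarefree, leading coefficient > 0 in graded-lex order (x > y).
First, deg p = 2.
Then, against the integer gridlines: it crosses the x-axis at the gridline x = 0; one y-axis crossing is at y = 0.
Finally, these observations pin down the coefficients.

3*x*y + 2*x - y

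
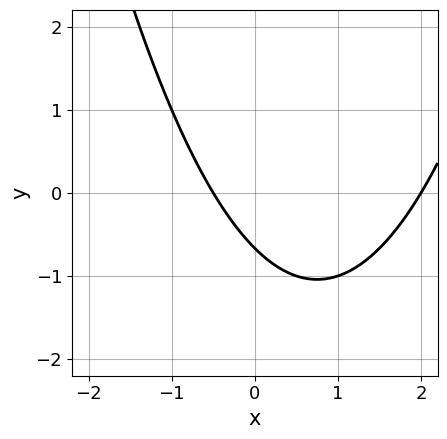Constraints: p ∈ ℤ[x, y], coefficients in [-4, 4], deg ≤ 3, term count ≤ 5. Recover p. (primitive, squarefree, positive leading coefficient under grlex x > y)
First, degree: the shape is more complex than any degree-1 curve, so deg p = 2.
Next, reading off the gridlines: it meets the x-axis at x = 2 (among the integer gridlines).
Finally, the integer polynomial consistent with all of this is the stated p.

2*x^2 - 3*x - 3*y - 2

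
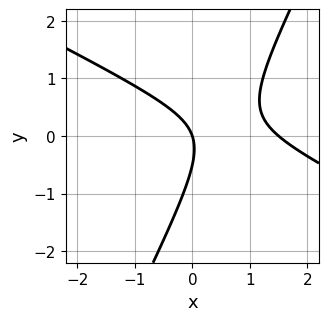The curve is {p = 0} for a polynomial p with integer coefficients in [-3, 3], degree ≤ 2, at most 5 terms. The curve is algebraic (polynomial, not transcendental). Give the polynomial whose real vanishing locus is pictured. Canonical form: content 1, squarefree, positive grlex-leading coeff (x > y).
First, the degree is 2 — no degree-1 curve has this shape.
Next, from the axis intercepts and sections: it meets the y-axis at y = 0 (among the integer gridlines); one x-axis crossing is at x = 0.
Finally, assembling these constraints gives the stated polynomial.

2*x^2 + 3*x*y - 2*y^2 - 3*x - y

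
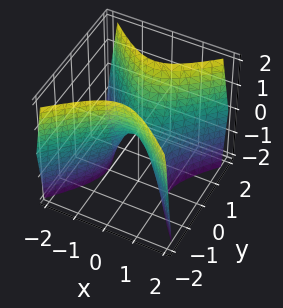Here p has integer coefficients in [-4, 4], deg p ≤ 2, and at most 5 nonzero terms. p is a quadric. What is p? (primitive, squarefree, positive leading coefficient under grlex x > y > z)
(a) The degree is 2 — a saddle surface; a quadric.
(b) Symmetries: it's symmetric under x → −x, forcing even powers of x; it's symmetric under y → −y, forcing even powers of y.
(c) Reading off the gridlines: it crosses the x-axis at the gridline x = 0; one z-axis crossing is at z = 0; it crosses the y-axis at the gridline y = 0.
(d) Assembling these constraints gives the stated polynomial.

2*x^2 - 2*y^2 + z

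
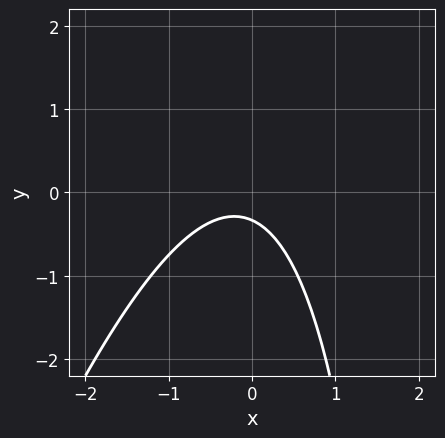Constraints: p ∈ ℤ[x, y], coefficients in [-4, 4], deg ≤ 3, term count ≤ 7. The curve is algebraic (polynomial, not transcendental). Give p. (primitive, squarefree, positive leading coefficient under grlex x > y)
3*x^2 - x*y + x + 3*y + 1

deg p = 2. The shape is more complex than any degree-1 curve.
Against the integer gridlines: the curve avoids every integer x-axis point in the box.
Assembling these constraints gives the stated polynomial.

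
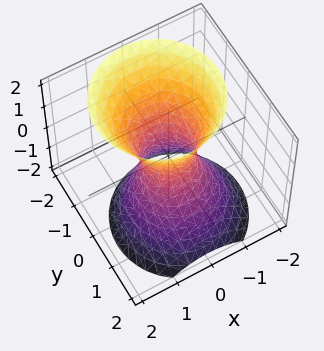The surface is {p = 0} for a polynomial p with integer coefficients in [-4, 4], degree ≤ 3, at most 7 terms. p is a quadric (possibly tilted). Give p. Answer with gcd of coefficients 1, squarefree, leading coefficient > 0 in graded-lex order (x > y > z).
2*x^2 + 2*y^2 + y*z - z^2 - 1

First, degree: a generic line meets the surface in up to 2 points, so deg p = 2.
Then, reading off the gridlines: it misses every integer gridline on the z-axis.
Finally, assembling these constraints gives the stated polynomial.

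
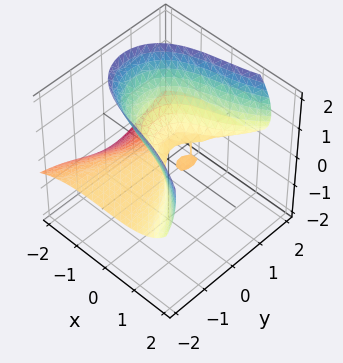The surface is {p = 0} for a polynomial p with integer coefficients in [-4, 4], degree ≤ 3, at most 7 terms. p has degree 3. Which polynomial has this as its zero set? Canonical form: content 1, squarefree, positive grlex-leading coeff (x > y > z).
x^3 - 3*y^2*z + 2*x*z + 2*y*z + 3*z^2

1. deg p = 3. No degree-2 surface has this shape.
2. Reading off the gridlines: every point of the y-axis in the box is on the surface; one z-axis crossing is at z = 0; it meets the x-axis at x = 0 (among the integer gridlines).
3. Fitting integer coefficients to these (and the overall shape) gives p.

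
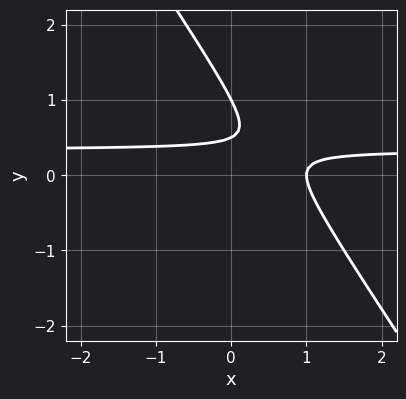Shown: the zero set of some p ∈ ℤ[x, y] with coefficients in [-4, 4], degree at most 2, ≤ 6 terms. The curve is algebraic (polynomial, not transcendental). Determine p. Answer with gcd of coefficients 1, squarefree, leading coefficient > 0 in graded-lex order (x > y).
(a) The degree is 2 — a generic line meets the curve in up to 2 points.
(b) Against the integer gridlines: it meets the y-axis at y = 1 (among the integer gridlines); it crosses the x-axis at the gridline x = 1.
(c) The integer polynomial consistent with all of this is the stated p.

3*x*y + 2*y^2 - x - 3*y + 1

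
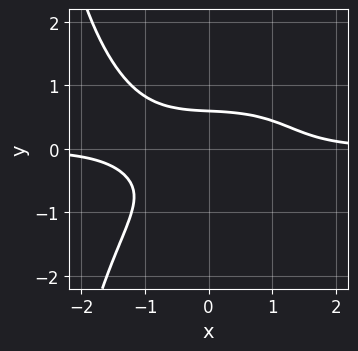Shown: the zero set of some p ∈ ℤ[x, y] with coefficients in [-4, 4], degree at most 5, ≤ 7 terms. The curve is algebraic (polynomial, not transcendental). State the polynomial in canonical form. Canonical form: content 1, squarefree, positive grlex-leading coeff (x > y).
1. The degree is 4 — no degree-3 curve has this shape.
2. Checking where it meets the axes: it misses every integer gridline on the x-axis.
3. These observations pin down the coefficients.

x^3*y + x*y^3 + 3*y^3 + y^2 - 1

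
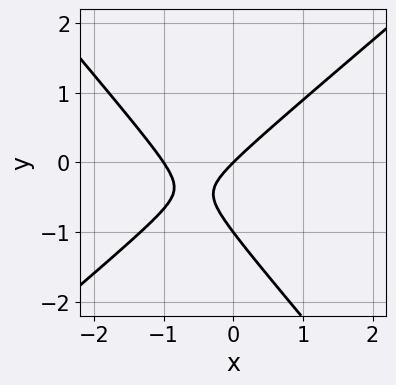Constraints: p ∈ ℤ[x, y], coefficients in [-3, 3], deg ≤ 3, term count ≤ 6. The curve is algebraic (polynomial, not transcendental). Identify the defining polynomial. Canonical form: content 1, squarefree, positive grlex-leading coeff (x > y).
deg p = 2.
Observable constraints: among the integer gridlines, it crosses the y-axis at y ∈ {-1, 0}; the x-axis gridline crossings are at x ∈ {-1, 0}.
Solving for integer coefficients yields p as stated.

3*x^2 - x*y - 3*y^2 + 3*x - 3*y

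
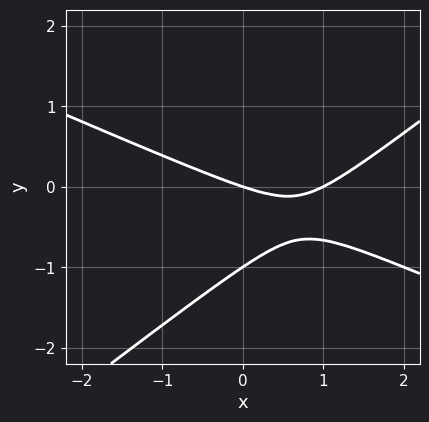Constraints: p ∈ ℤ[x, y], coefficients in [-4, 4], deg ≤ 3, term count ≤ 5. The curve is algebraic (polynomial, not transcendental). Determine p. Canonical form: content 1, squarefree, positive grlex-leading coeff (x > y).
The degree is 2 — the shape is more complex than any degree-1 curve.
Checking where it meets the axes: the y-axis gridline crossings are at y ∈ {-1, 0}; among the integer gridlines, it crosses the x-axis at x ∈ {0, 1}.
Together with the visible shape, these determine p as stated.

x^2 + x*y - 3*y^2 - x - 3*y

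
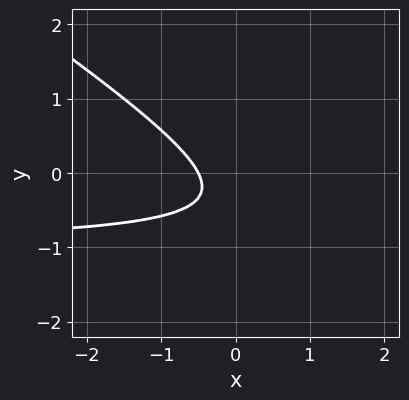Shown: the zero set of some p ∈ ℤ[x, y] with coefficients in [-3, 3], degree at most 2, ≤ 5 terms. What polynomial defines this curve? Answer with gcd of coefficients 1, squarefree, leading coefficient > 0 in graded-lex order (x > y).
2*x*y + 3*y^2 + 2*x + 2*y + 1

1. The degree is 2 — the shape is more complex than any degree-1 curve.
2. Observable constraints: it misses every integer gridline on the y-axis.
3. Solving for integer coefficients yields p as stated.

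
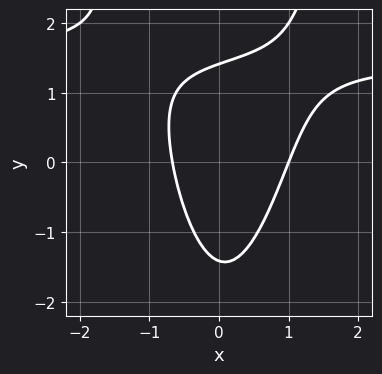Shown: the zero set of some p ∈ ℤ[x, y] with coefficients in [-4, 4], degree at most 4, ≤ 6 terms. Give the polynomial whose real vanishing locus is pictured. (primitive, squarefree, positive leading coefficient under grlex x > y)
2*x^2*y - 3*x^2 - y^2 + x + 2

First, the degree is 3 — a generic line meets the curve in up to 3 points.
Next, reading off the gridlines: it crosses the x-axis at the gridline x = 1.
Finally, putting this together gives p.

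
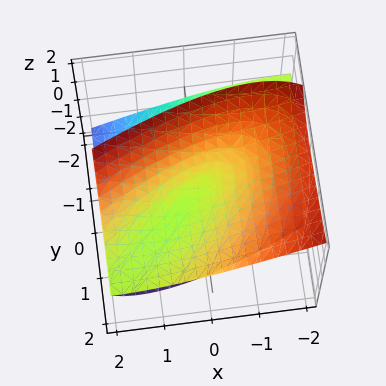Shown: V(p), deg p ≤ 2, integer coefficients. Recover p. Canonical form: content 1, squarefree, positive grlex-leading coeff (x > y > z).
1. deg p = 2. No degree-1 surface has this shape.
2. Reading off the gridlines: it crosses the x-axis at the gridline x = 0; one z-axis crossing is at z = 0; it meets the y-axis at y = 0 (among the integer gridlines).
3. Assembling these constraints gives the stated polynomial.

x^2 - 2*x*y + y^2 - 3*y*z - 2*z^2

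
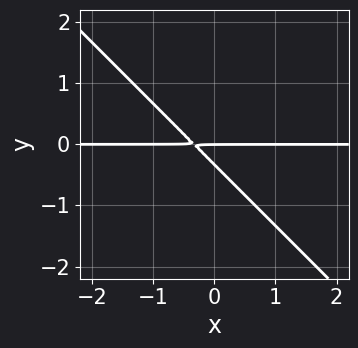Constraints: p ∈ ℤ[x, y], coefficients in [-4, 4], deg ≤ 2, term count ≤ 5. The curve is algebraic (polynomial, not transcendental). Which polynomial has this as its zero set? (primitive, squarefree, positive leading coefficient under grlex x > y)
3*x*y + 3*y^2 + y

First, the degree is 2 — the shape is more complex than any degree-1 curve.
Then, from the axis intercepts and sections: every point of the x-axis in the box is on the curve; one y-axis crossing is at y = 0.
Finally, solving for integer coefficients yields p as stated.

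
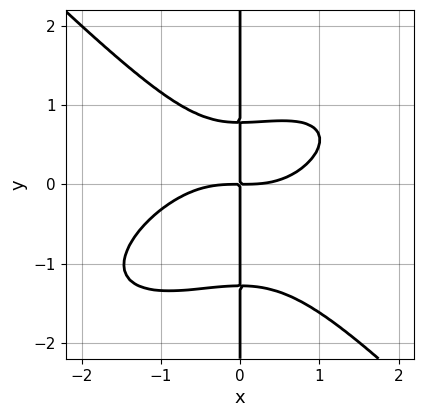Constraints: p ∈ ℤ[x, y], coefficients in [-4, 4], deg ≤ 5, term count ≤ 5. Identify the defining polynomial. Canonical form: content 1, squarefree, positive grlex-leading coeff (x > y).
(a) deg p = 4. No degree-3 curve has this shape.
(b) Checking where it meets the axes: the visible y-axis segment lies entirely on the curve.
(c) Matching integer coefficients to the picture gives p.

x^4 - x^3*y + 2*x*y^3 + x*y^2 - 2*x*y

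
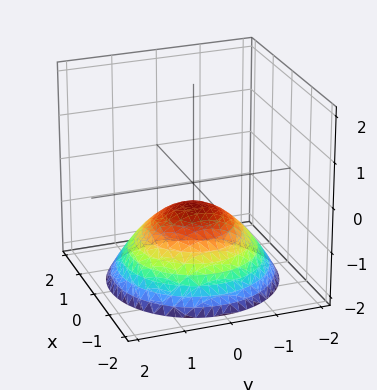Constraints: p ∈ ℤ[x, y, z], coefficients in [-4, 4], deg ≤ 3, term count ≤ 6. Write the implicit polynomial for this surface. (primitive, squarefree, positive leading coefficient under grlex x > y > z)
Degree: the shape is more complex than any degree-1 surface, so deg p = 2.
Symmetries: rotational symmetry about the z-axis ⇒ p depends on x, y only through x² + y².
Checking where it meets the axes: a circular section at z = -1 has radius exactly 1; the surface avoids every integer x-axis point in the box; no y-intercept at any integer in the box.
Fitting integer coefficients to these (and the overall shape) gives p.

x^2 + y^2 + 2*z + 1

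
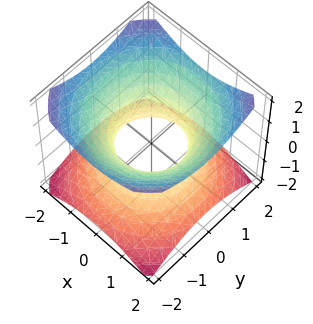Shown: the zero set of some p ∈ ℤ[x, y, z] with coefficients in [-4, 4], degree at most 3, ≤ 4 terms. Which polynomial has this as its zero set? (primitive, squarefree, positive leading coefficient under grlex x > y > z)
2*x^2 + 2*y^2 - 3*z^2 - 2

(a) The degree is 2 — one connected sheet with a waist; a quadric.
(b) Symmetries: mirror symmetry z ↦ −z ⇒ only even powers of z; the surface is invariant under rotation about z: p = q(x² + y², z).
(c) Reading off the gridlines: the x-axis gridline crossings are at x ∈ {-1, 1}; among the integer gridlines, it crosses the y-axis at y ∈ {-1, 1}; a circular section at z = -1 has radius between 1 and 2; it misses every integer gridline on the z-axis.
(d) Fitting integer coefficients to these (and the overall shape) gives p.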